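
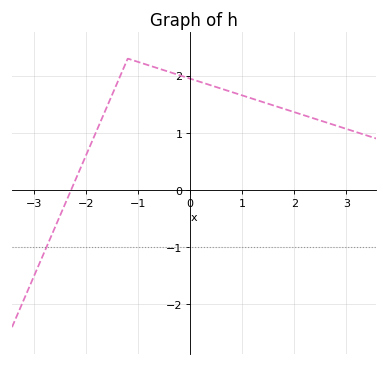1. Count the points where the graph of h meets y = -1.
1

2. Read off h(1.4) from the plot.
1.54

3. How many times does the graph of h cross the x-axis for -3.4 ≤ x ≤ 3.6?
1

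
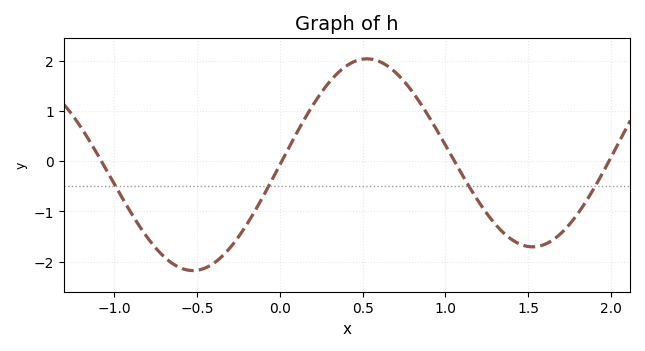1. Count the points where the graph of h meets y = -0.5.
4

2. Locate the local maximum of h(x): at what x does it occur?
0.526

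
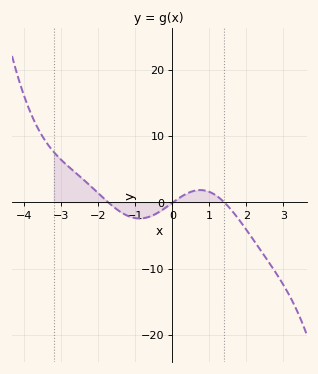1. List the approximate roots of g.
-1.8, 0, 1.4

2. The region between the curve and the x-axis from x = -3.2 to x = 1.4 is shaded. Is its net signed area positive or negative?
positive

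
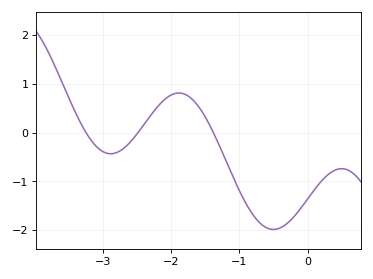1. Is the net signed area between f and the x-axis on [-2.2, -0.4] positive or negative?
negative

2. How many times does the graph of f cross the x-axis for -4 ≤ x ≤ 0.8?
3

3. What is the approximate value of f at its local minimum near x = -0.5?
-2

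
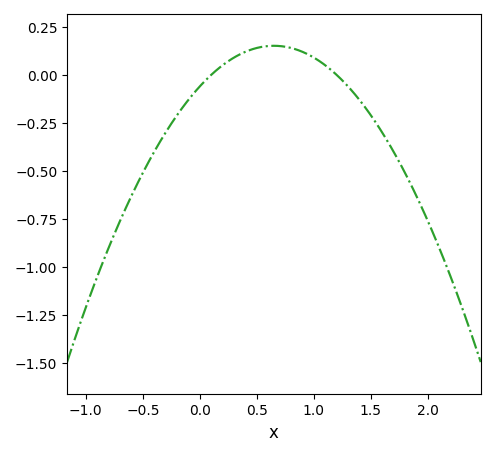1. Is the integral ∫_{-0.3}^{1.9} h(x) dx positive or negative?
negative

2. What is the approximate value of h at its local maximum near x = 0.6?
0.151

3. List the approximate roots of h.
0.1, 1.2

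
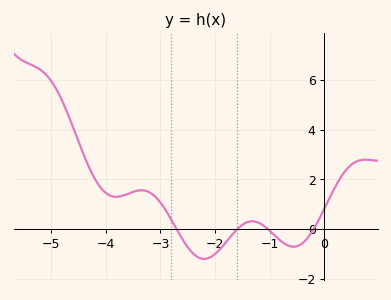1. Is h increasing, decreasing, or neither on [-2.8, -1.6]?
neither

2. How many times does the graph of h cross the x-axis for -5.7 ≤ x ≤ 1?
4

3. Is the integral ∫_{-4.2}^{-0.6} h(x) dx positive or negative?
positive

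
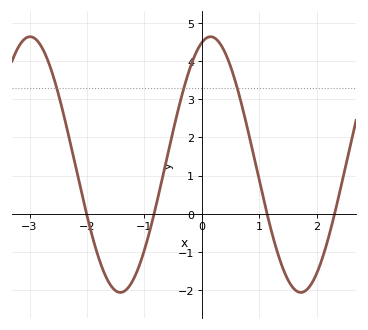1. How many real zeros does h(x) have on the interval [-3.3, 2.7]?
4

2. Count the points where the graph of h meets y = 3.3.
3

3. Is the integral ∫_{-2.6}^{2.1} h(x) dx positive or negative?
positive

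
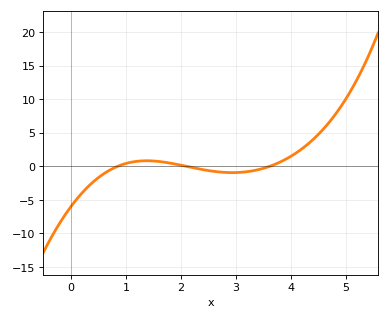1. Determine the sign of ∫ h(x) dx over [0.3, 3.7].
negative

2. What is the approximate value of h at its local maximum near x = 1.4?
1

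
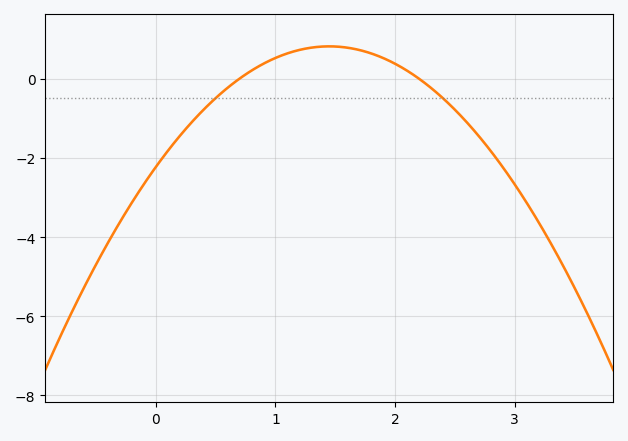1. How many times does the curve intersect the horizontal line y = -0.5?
2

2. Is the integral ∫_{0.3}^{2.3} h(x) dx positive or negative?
positive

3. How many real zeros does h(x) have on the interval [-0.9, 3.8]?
2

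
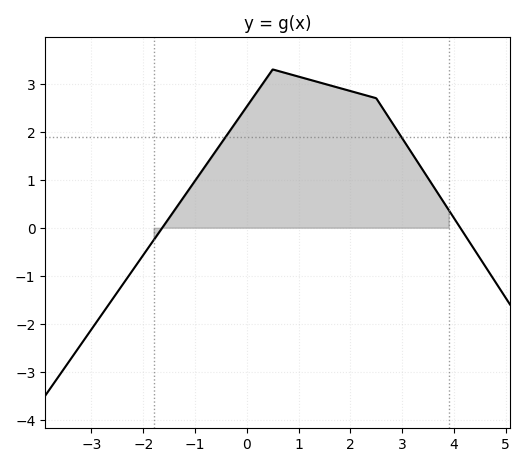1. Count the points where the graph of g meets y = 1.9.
2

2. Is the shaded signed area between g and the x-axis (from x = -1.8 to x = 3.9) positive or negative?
positive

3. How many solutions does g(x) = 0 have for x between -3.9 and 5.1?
2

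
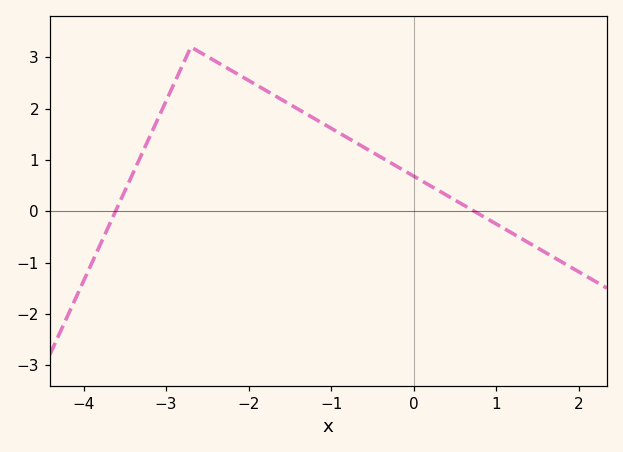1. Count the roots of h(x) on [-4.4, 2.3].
2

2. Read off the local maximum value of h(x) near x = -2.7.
3.2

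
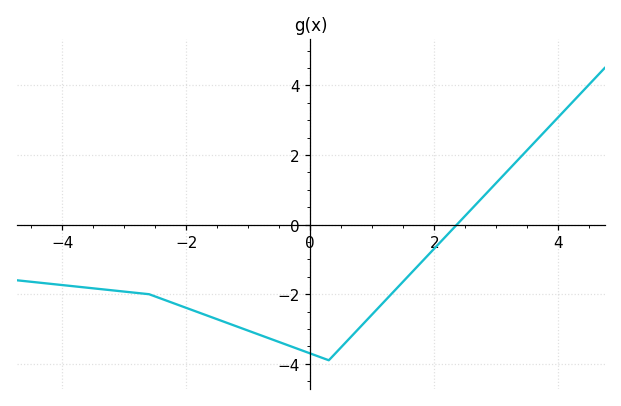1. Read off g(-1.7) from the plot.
-2.59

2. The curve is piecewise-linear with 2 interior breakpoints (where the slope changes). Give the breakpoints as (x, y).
(-2.6, -2); (0.3, -3.9)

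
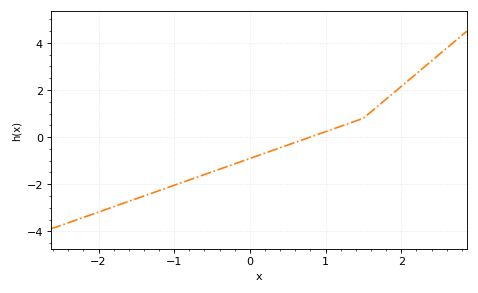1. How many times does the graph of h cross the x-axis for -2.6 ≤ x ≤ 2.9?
1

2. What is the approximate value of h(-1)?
-2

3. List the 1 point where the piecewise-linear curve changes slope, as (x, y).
(1.5, 0.8)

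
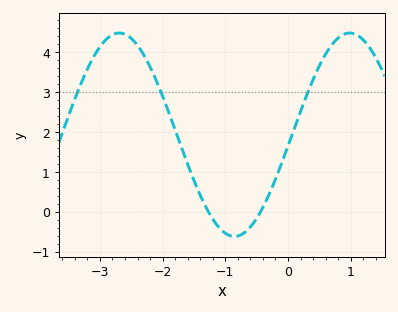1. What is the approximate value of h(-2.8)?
4.4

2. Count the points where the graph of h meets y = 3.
3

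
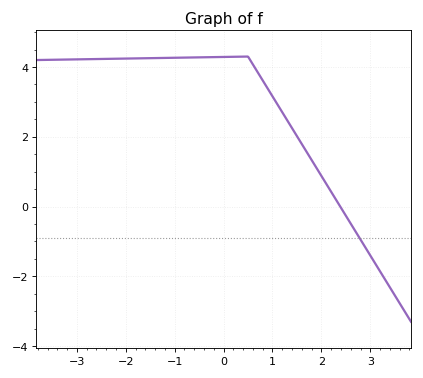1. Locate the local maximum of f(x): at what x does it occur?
0.4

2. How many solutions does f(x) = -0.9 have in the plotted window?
1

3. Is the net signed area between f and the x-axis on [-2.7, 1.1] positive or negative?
positive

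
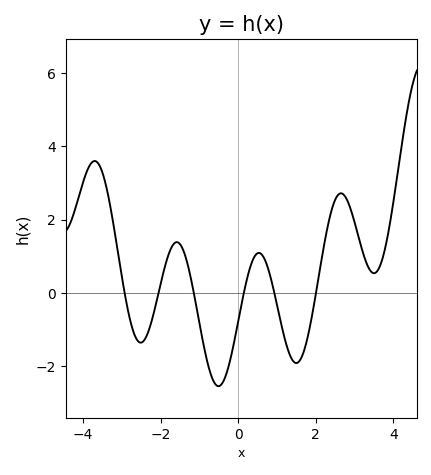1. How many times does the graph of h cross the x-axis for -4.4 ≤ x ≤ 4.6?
6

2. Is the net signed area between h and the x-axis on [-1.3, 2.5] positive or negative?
negative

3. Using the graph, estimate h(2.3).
1.76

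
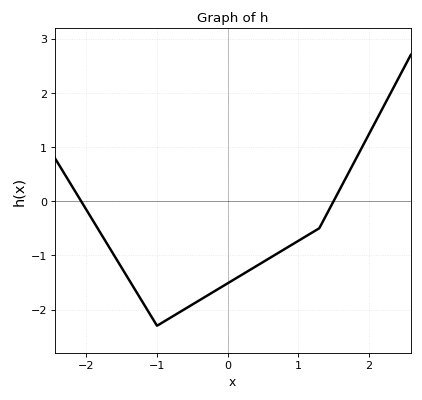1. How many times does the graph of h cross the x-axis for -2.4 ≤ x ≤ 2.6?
2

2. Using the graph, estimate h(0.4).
-1.2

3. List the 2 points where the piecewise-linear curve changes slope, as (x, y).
(-1, -2.3); (1.3, -0.5)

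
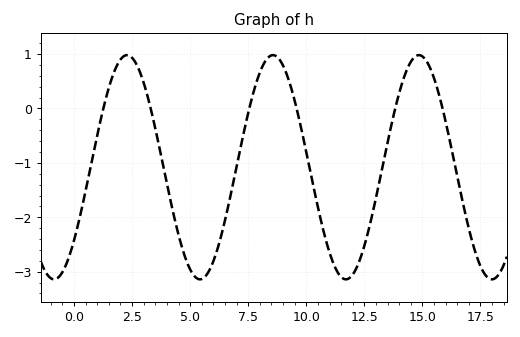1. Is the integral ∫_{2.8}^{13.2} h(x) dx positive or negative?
negative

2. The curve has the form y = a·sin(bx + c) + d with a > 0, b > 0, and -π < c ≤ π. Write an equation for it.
y = 2.06sin(1x - 0.71) - 1.08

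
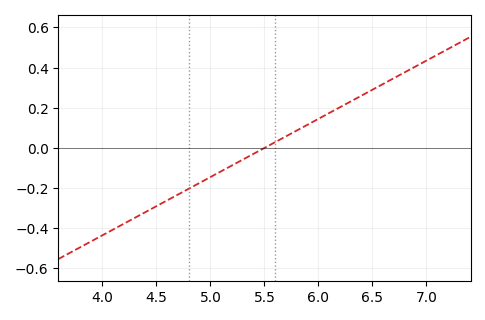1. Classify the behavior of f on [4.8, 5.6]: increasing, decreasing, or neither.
increasing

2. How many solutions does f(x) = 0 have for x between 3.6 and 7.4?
1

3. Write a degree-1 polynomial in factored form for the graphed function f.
y = 0.29(x - 5.5)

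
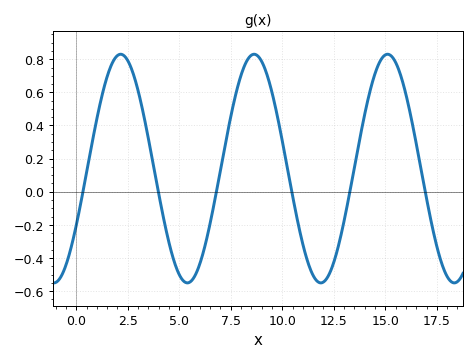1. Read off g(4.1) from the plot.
-0.075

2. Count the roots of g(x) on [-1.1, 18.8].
6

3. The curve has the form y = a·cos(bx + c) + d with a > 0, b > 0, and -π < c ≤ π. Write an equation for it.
y = 0.69cos(0.97x - 2.09) + 0.14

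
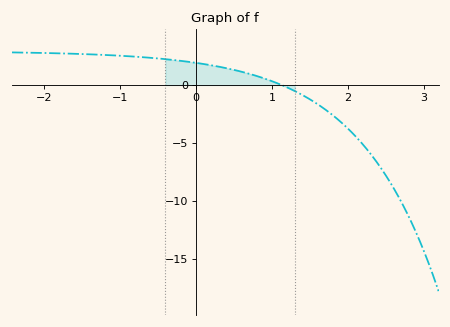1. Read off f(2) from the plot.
-4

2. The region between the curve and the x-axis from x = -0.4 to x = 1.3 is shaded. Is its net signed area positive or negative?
positive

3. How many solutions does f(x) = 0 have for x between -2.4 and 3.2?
1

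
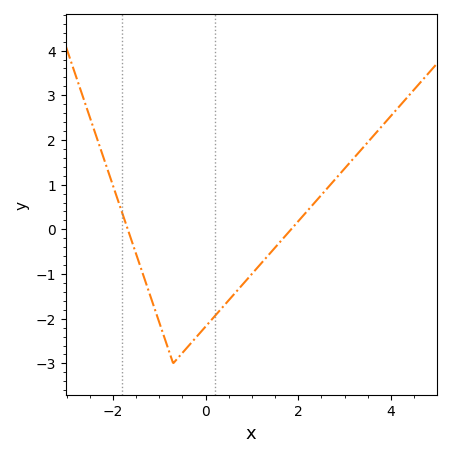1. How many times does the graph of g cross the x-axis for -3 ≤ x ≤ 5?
2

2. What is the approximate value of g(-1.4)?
-0.9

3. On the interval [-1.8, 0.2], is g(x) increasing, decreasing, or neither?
neither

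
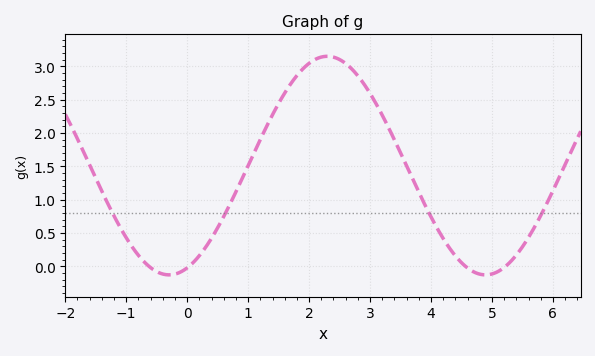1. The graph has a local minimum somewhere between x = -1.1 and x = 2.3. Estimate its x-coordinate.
-0.296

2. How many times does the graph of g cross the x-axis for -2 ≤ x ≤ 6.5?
4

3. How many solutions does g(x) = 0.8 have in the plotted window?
4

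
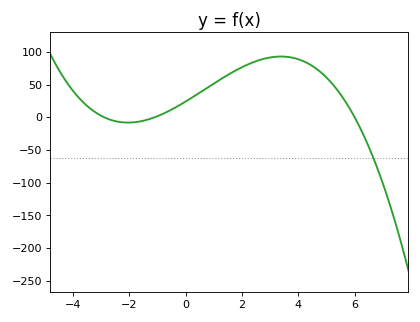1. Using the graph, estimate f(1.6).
65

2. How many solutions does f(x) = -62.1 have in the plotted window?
1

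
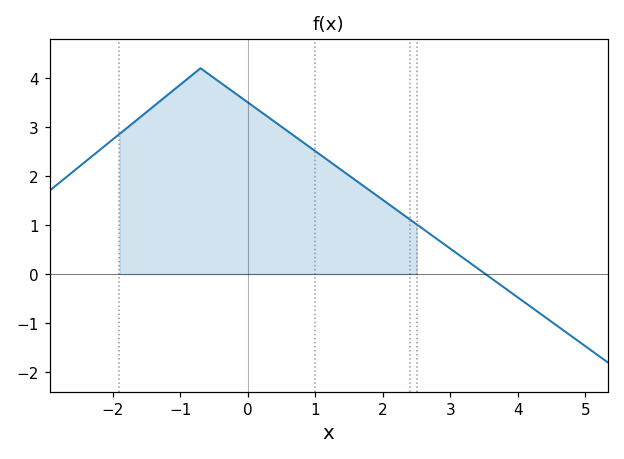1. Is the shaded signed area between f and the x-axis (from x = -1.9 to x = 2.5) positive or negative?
positive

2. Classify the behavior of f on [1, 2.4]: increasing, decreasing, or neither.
decreasing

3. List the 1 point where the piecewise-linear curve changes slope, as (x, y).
(-0.7, 4.2)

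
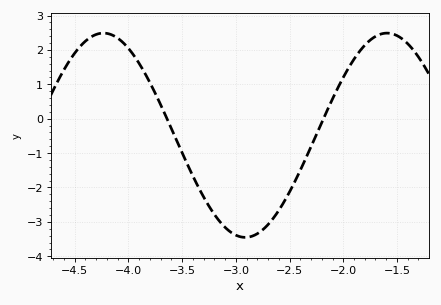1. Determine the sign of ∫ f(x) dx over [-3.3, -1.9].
negative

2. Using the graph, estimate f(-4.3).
2.45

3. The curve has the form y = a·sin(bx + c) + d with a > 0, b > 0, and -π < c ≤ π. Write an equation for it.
y = 2.97sin(2.38x - 0.922) - 0.48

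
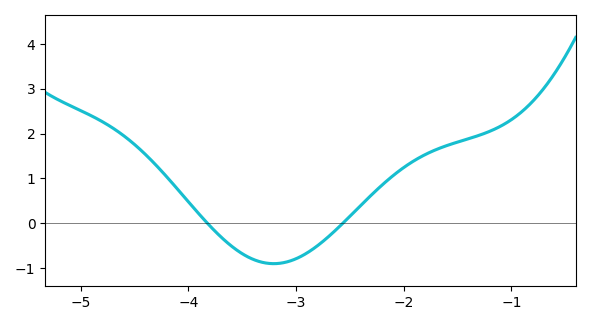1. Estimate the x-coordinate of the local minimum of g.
-3.21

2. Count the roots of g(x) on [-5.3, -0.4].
2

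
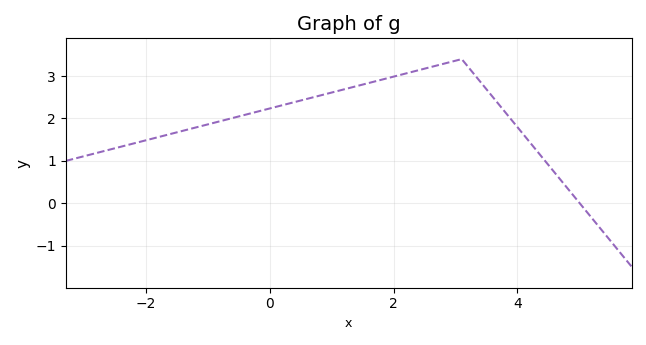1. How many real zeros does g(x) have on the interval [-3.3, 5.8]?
1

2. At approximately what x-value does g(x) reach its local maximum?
3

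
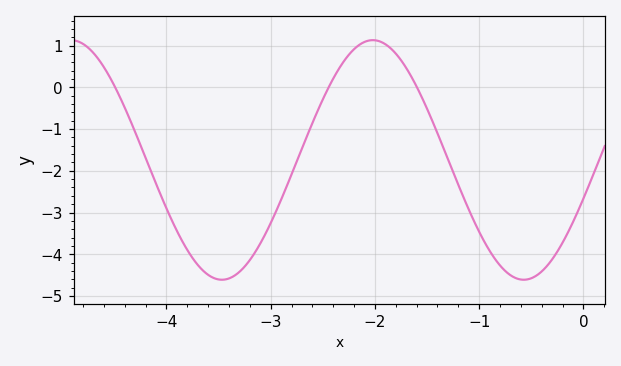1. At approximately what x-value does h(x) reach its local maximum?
-2.02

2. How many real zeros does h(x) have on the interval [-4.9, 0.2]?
3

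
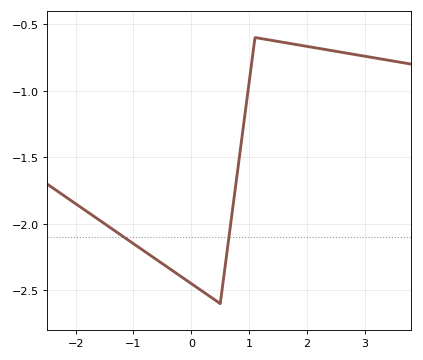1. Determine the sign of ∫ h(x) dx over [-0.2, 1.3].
negative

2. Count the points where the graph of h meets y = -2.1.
2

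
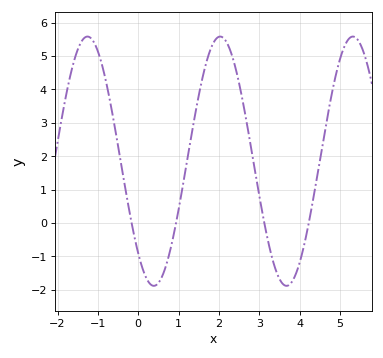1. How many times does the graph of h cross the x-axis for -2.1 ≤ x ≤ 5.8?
4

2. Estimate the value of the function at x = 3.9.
-1.55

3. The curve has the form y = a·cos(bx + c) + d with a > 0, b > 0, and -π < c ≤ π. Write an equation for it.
y = 3.73cos(1.91x + 2.4) + 1.85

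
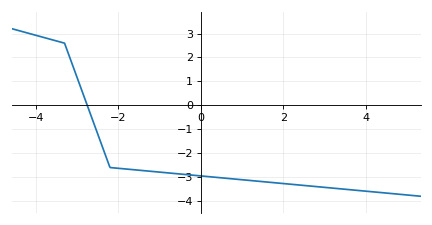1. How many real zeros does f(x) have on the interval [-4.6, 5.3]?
1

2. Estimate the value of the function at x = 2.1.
-3.3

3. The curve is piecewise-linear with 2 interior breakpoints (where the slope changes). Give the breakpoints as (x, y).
(-3.3, 2.6); (-2.2, -2.6)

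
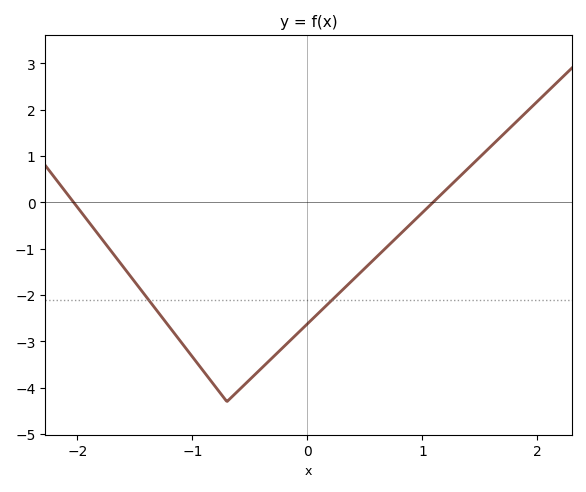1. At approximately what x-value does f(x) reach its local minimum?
-0.7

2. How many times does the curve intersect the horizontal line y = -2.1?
2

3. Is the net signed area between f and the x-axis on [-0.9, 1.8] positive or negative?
negative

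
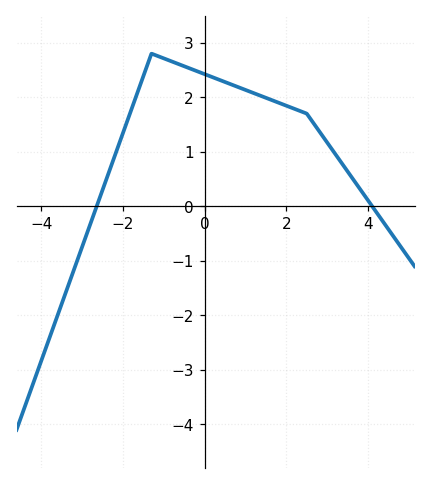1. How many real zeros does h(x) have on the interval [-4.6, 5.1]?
2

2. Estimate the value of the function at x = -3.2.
-1.17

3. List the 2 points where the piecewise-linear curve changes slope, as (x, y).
(-1.3, 2.8); (2.5, 1.7)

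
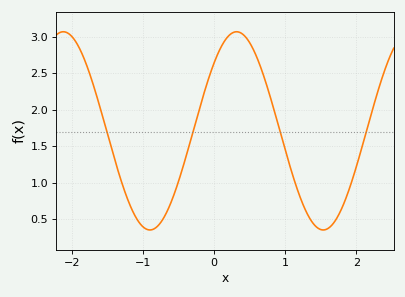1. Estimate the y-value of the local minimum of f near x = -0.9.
0.35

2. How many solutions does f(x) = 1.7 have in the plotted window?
4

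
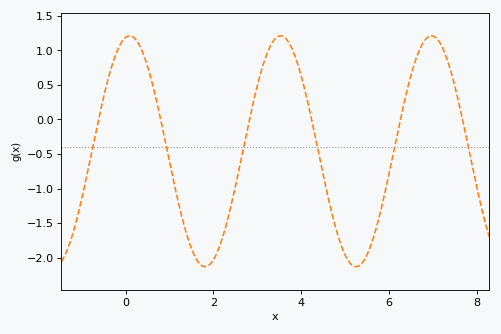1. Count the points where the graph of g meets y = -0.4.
6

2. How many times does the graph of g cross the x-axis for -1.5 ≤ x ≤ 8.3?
6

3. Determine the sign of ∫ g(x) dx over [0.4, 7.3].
negative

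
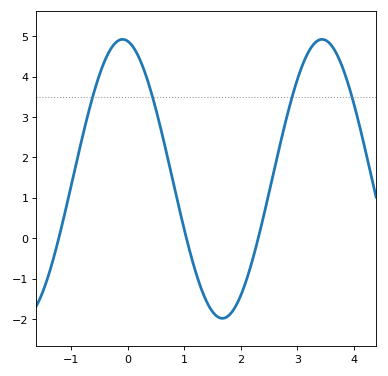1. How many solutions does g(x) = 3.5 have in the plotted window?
4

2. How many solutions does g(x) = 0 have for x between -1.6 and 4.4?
3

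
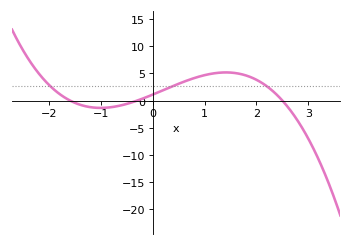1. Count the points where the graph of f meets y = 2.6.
3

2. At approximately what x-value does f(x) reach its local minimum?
-1.01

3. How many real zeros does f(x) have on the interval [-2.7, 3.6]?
3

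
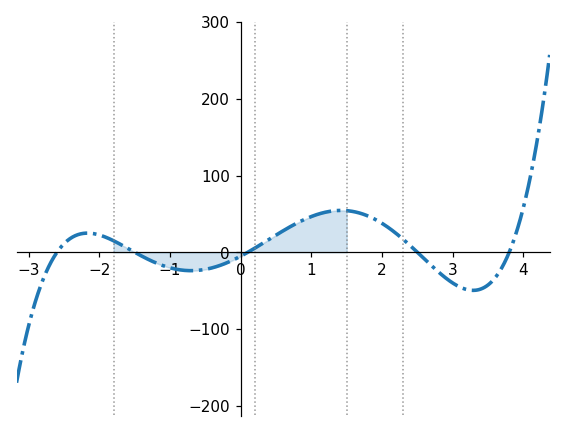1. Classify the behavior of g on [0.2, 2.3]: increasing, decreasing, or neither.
neither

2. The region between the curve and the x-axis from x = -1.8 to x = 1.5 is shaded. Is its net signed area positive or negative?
positive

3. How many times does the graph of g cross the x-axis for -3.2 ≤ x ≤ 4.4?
5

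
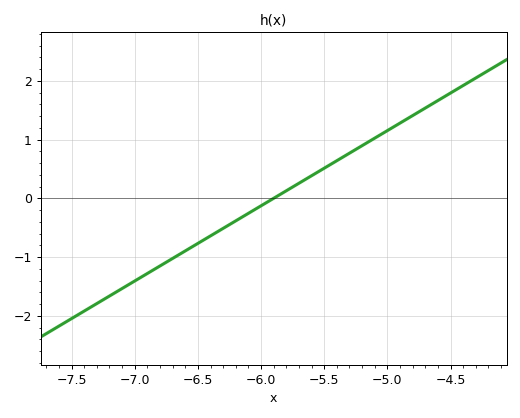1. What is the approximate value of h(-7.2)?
-1.66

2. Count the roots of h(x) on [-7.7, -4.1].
1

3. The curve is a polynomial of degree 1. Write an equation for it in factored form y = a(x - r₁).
y = 1.28(x + 5.9)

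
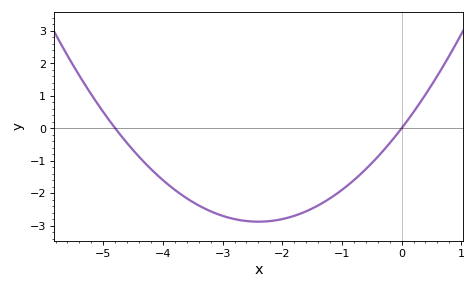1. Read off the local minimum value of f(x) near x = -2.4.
-2.88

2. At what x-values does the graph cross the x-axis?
-4.8, 0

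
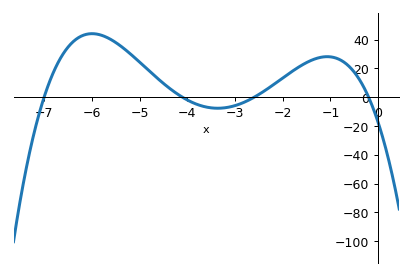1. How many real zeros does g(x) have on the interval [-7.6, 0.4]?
4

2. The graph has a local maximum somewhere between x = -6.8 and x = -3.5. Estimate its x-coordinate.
-6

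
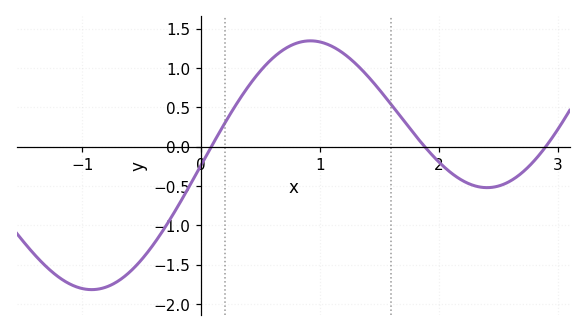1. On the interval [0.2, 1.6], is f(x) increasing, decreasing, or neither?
neither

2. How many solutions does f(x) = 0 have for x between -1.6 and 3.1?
3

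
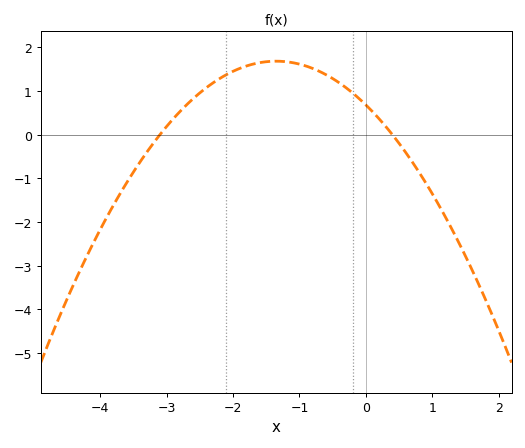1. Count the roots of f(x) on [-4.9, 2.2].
2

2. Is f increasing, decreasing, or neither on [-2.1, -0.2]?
neither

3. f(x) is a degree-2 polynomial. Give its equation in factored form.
y = -0.55(x + 3.1)(x - 0.4)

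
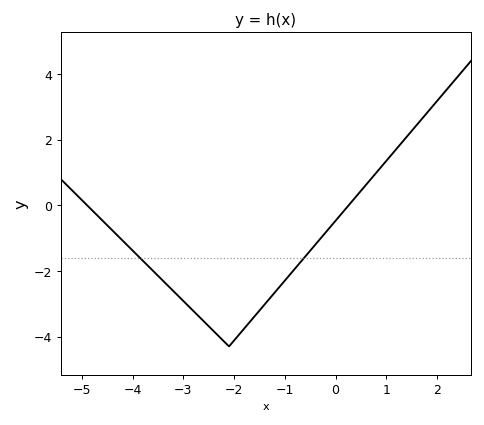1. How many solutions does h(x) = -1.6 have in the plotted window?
2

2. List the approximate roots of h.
-4.8, 0.2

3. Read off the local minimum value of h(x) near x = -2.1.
-4.2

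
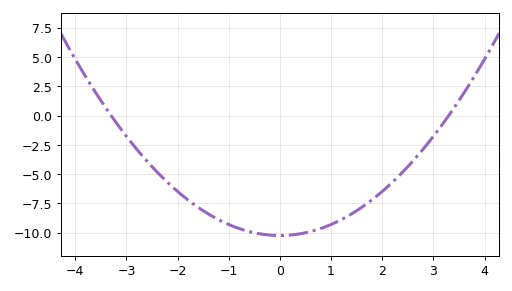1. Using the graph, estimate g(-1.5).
-8.12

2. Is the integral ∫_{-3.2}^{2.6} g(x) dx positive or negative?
negative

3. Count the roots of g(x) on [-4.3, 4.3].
2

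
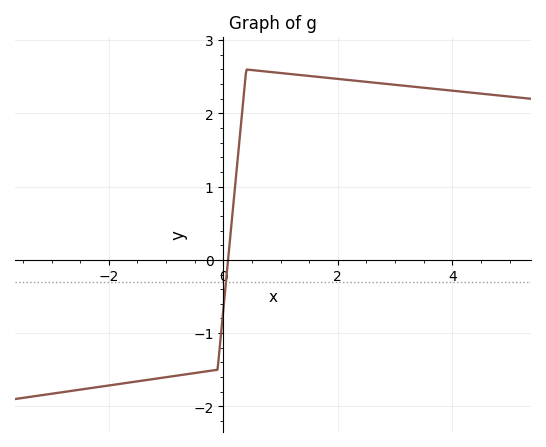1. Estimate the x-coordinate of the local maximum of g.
0.404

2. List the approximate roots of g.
0.083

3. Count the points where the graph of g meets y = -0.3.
1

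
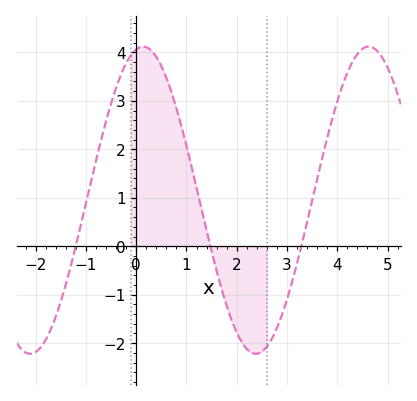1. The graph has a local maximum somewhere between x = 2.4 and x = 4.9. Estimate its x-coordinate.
4.62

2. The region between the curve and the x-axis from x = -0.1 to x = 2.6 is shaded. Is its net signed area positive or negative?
positive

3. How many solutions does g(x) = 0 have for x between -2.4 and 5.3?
3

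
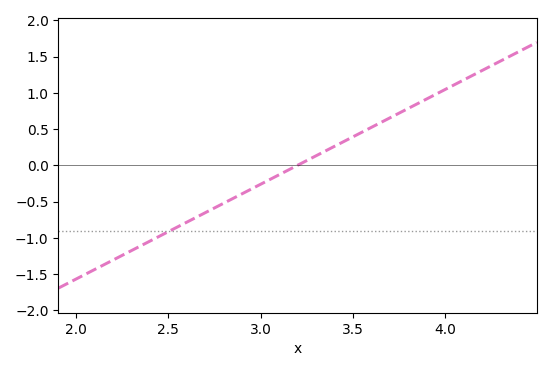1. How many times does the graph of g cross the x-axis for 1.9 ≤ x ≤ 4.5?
1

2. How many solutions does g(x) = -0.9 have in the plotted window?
1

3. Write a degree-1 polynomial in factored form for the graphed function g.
y = 1.31(x - 3.2)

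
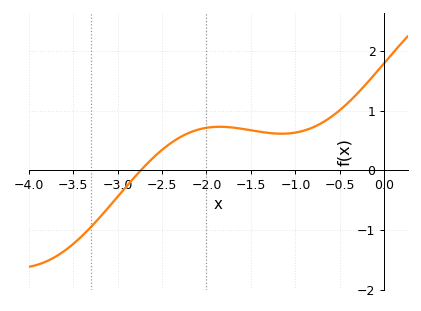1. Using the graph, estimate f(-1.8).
0.7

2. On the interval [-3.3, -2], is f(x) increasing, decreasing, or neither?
increasing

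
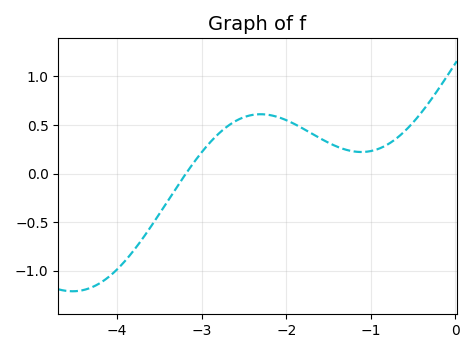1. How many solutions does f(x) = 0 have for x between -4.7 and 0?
1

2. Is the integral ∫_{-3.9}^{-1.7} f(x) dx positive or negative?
positive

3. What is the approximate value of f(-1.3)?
0.247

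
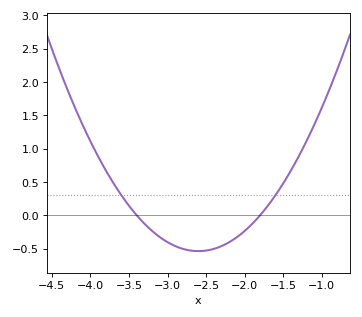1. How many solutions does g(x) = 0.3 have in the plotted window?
2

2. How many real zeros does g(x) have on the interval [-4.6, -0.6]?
2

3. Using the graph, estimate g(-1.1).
1.35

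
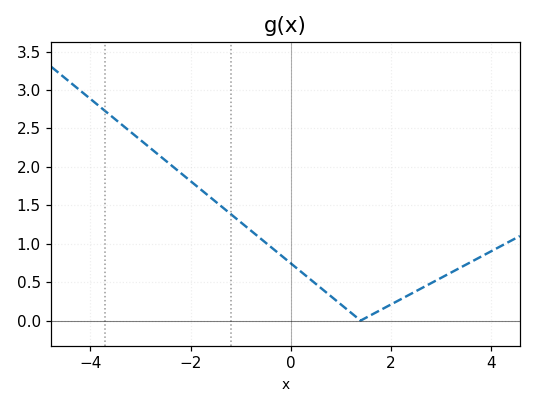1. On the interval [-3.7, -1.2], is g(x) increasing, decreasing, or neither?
decreasing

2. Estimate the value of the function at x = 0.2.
0.641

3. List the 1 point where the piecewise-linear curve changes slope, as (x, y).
(1.4, 0)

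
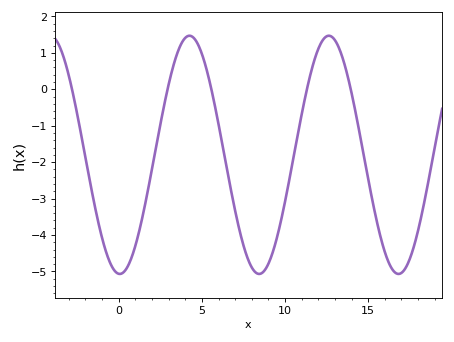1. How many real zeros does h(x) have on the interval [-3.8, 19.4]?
5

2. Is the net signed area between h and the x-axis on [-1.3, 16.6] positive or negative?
negative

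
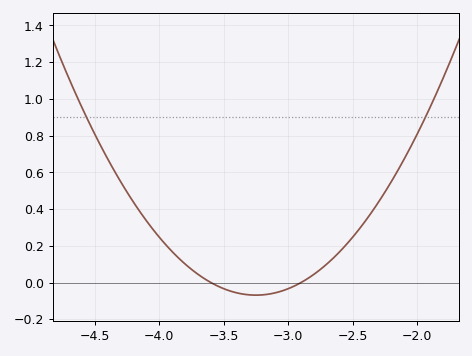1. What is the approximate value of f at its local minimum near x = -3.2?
-0.06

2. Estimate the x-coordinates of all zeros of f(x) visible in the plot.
-3.6, -2.9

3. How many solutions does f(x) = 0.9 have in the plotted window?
2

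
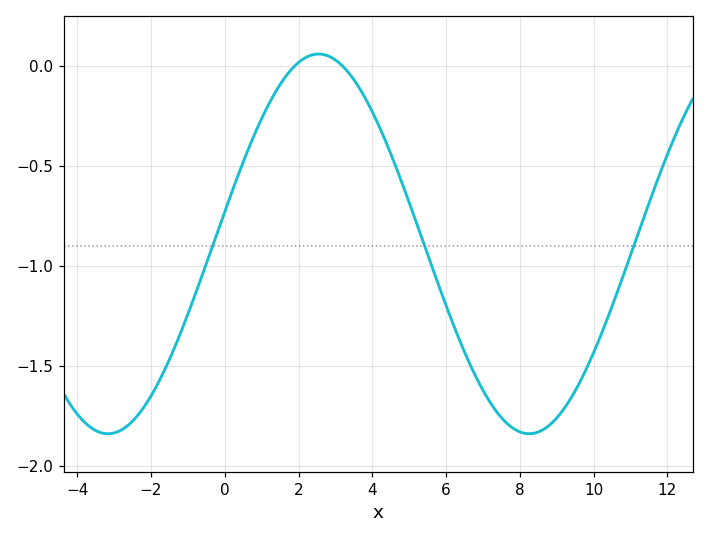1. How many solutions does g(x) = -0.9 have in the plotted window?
3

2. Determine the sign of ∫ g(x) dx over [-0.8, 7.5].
negative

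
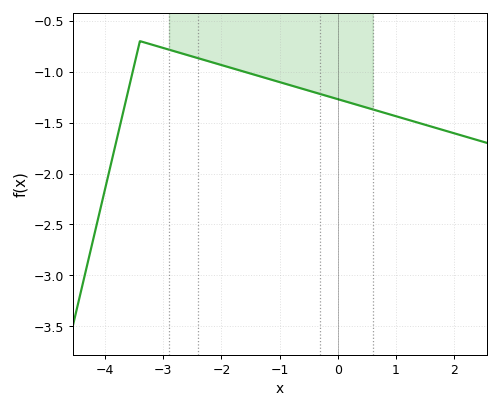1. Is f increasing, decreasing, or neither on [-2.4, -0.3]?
decreasing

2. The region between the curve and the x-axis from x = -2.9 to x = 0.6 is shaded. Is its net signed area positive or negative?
negative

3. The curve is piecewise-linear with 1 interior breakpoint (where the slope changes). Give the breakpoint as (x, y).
(-3.4, -0.7)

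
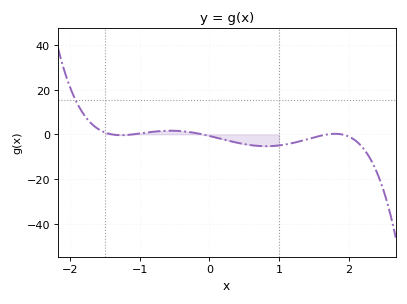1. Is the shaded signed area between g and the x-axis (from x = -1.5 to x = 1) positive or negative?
negative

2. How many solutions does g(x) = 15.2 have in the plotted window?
1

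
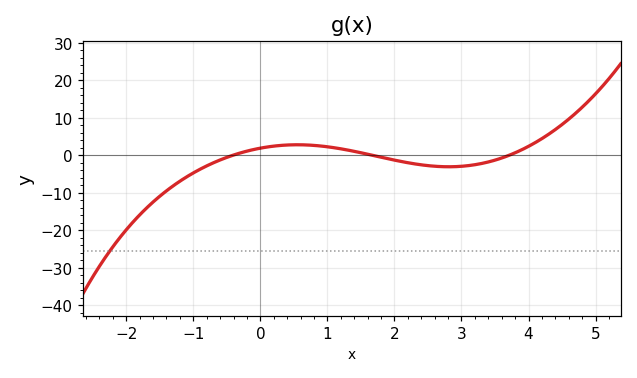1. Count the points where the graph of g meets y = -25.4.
1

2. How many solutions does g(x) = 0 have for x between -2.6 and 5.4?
3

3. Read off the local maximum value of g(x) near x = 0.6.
2.83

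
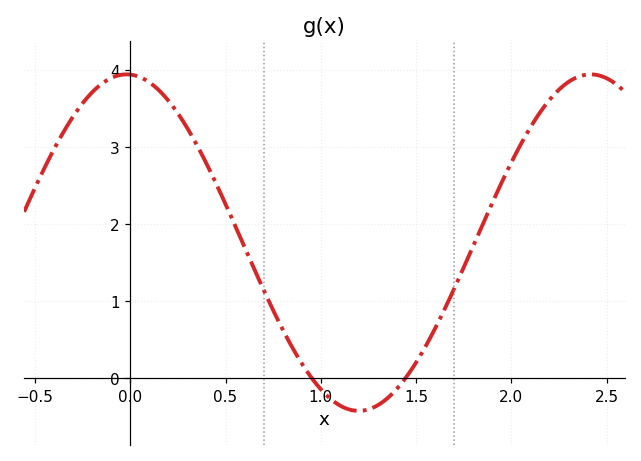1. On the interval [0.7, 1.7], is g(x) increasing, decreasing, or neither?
neither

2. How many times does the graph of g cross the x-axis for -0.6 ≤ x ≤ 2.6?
2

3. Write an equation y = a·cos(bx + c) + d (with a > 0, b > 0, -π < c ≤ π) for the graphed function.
y = 2.18cos(2.6x + 0.05) + 1.76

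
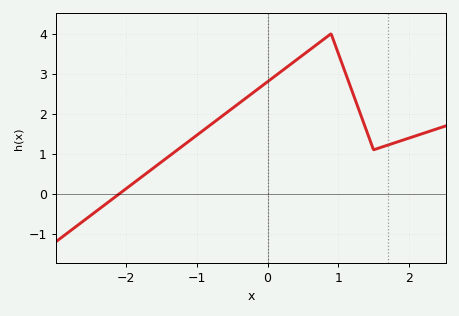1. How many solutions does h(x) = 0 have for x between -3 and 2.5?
1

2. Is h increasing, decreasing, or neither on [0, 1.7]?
neither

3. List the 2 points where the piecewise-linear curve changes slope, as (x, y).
(0.9, 4); (1.5, 1.1)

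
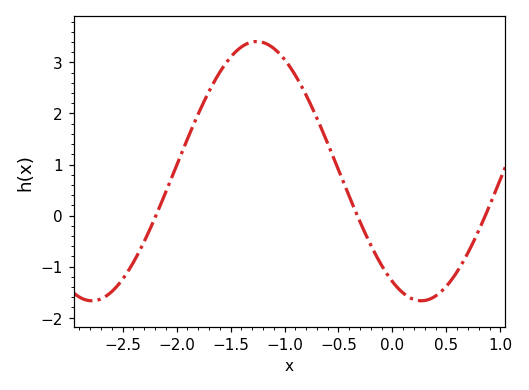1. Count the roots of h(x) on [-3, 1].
3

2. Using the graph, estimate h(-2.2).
-0.048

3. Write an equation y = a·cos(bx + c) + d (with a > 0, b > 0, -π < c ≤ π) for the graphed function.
y = 2.54cos(2.06x + 2.59) + 0.87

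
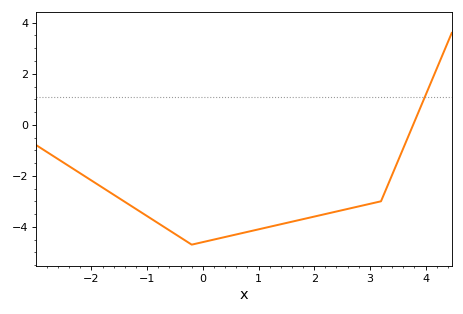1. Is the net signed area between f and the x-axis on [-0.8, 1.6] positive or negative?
negative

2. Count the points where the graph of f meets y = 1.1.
1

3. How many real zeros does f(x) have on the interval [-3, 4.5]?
1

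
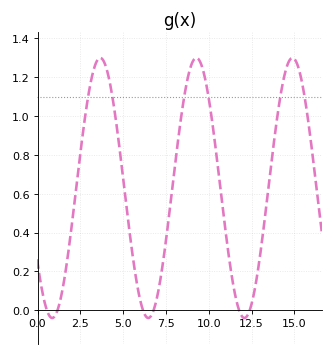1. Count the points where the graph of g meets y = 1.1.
6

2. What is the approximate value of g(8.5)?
1.06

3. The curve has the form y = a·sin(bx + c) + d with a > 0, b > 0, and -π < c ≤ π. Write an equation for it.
y = 0.67sin(1.1x - 2.5) + 0.63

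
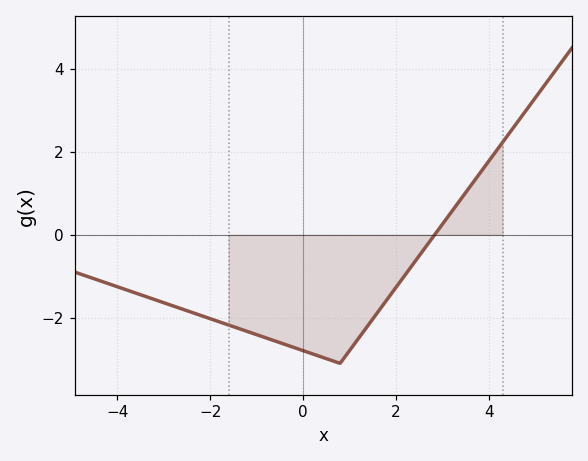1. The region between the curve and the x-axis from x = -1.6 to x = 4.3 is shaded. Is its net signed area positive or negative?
negative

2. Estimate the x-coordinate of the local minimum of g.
0.8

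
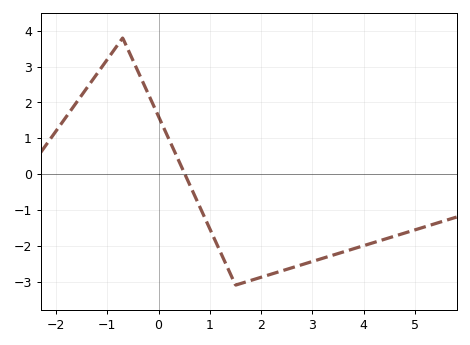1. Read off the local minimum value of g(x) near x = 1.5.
-3.1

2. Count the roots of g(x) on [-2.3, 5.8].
1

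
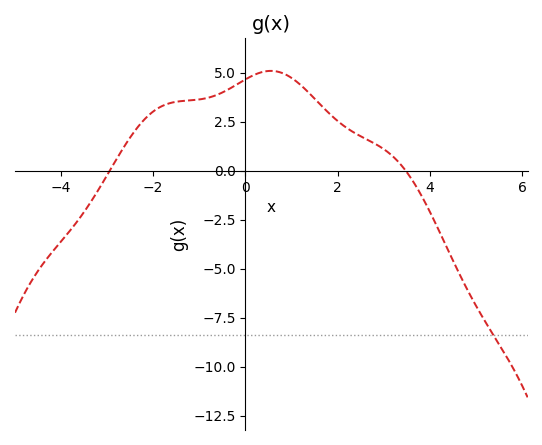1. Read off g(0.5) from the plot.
5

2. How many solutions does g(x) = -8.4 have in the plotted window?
1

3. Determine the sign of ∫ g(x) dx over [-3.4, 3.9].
positive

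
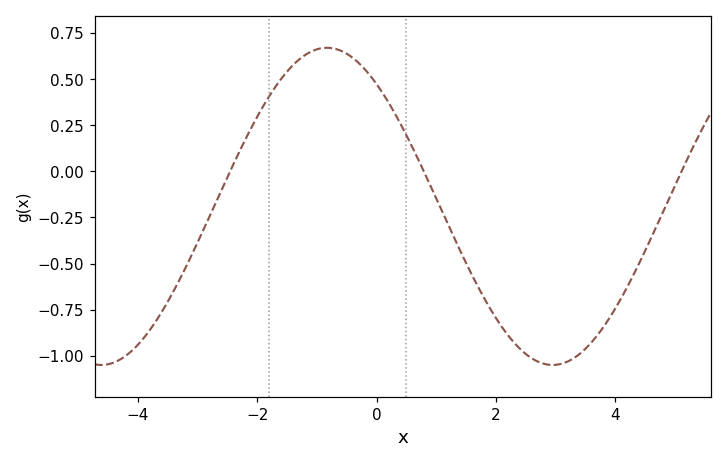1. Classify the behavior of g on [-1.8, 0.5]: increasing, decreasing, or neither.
neither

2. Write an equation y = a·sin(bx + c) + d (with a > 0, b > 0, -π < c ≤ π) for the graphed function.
y = 0.86sin(0.83x + 2.3) - 0.19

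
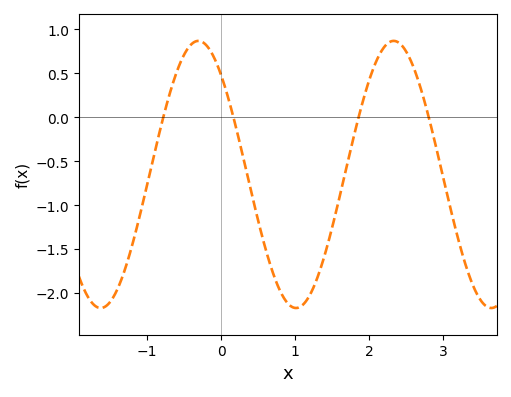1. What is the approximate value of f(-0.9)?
-0.411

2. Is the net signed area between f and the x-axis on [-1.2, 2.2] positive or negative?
negative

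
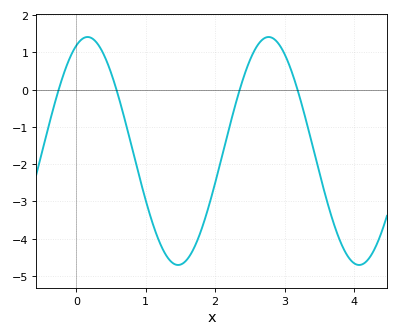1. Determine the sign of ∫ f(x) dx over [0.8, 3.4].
negative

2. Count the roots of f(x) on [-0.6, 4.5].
4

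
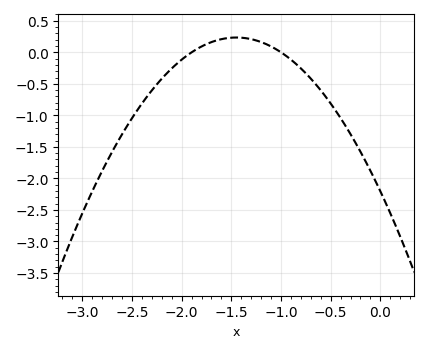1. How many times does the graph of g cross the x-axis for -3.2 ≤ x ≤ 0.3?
2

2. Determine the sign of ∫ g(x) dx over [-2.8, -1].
negative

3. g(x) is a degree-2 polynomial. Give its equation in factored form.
y = -1.16(x + 1.9)(x + 1)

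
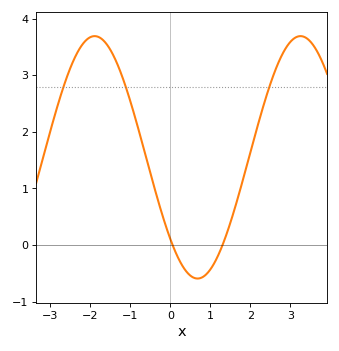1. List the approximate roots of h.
0.057, 1.3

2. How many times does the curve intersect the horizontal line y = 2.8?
3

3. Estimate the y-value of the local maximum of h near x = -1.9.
3.69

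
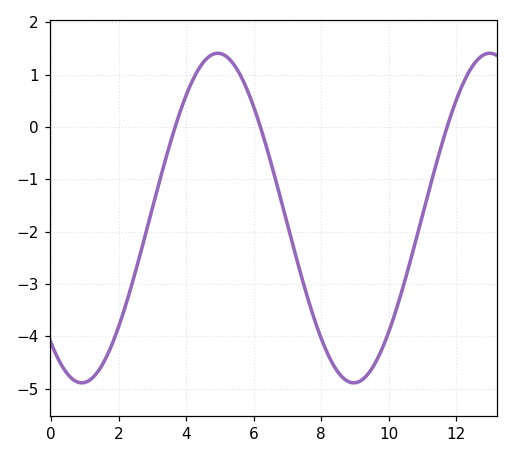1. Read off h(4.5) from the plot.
1.23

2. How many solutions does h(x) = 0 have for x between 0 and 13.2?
3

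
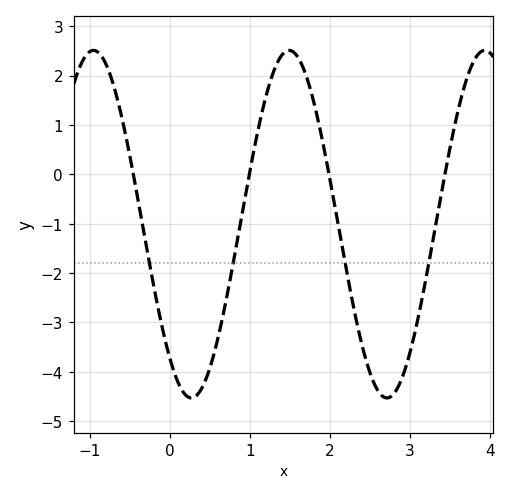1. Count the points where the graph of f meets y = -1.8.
4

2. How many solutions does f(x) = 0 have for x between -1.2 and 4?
4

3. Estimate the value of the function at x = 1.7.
2.01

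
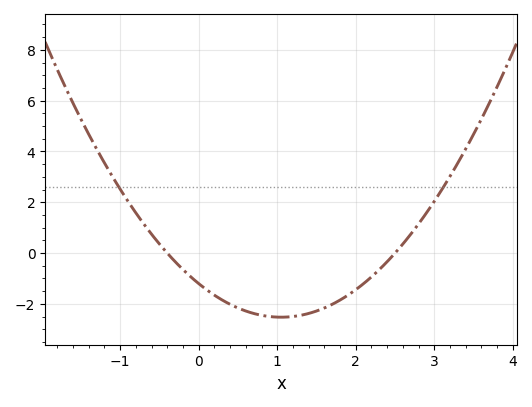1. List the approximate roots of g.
-0.4, 2.5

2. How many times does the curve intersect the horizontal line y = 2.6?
2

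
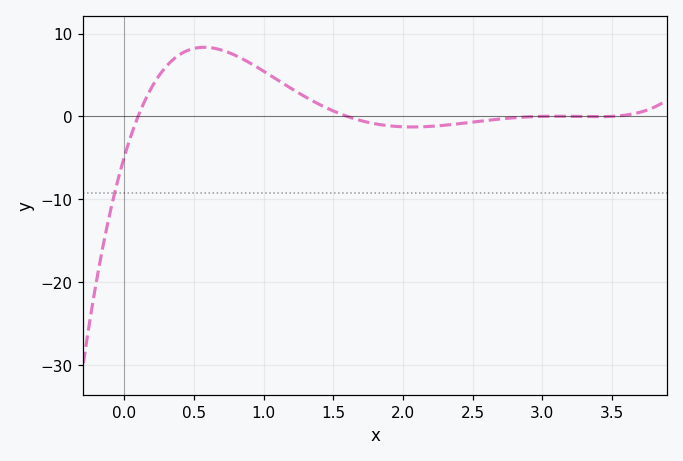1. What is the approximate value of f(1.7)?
-1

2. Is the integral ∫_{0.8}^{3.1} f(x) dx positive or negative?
positive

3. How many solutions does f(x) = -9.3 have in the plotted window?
1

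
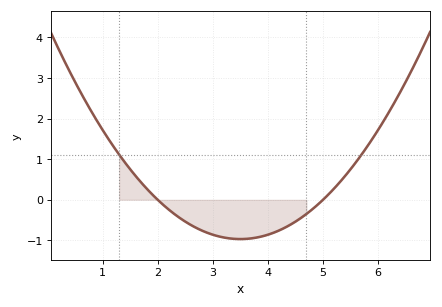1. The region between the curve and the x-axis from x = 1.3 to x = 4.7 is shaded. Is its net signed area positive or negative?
negative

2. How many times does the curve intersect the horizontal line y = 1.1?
2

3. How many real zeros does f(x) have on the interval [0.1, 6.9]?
2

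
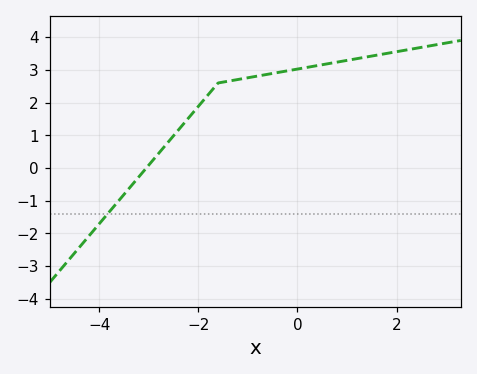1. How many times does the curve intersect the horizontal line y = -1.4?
1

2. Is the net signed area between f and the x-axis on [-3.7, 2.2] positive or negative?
positive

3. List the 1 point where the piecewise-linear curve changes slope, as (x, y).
(-1.6, 2.6)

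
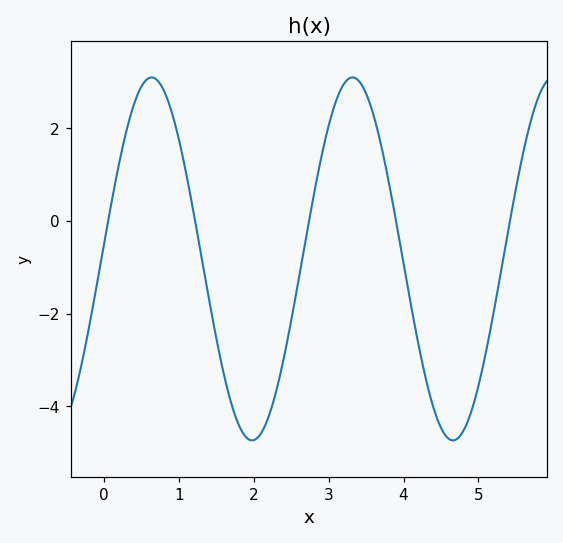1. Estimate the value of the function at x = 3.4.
3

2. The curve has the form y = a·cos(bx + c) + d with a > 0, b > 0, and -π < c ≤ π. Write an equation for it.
y = 3.92cos(2.3x - 1.5) - 0.82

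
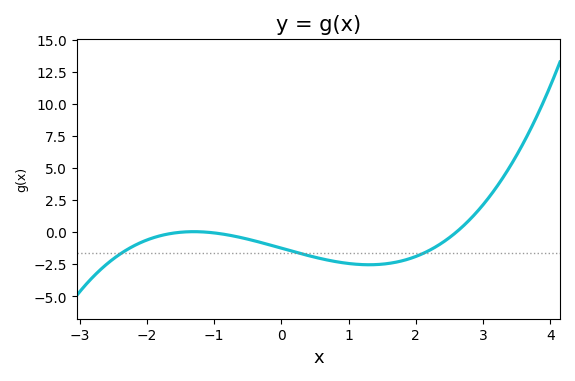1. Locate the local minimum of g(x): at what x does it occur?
1.3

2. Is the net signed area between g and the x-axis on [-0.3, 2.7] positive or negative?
negative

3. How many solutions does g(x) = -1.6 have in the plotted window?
3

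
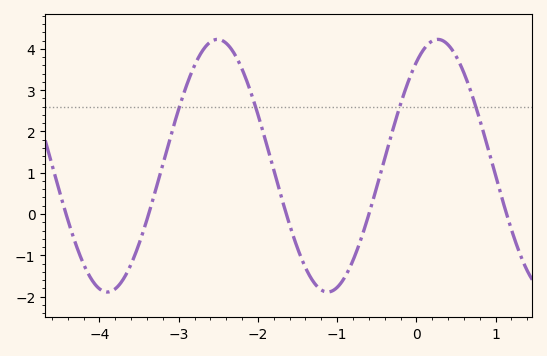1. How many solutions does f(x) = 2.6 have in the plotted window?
4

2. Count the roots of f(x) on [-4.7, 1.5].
5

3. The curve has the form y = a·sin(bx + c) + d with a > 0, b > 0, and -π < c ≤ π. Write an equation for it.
y = 3.06sin(2.26x + 0.962) + 1.17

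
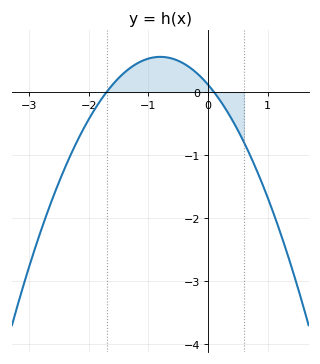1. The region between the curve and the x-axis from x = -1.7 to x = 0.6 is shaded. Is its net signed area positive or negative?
positive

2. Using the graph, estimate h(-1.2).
0.4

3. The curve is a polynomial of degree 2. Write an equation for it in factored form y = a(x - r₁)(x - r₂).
y = -0.69(x + 1.7)(x - 0.1)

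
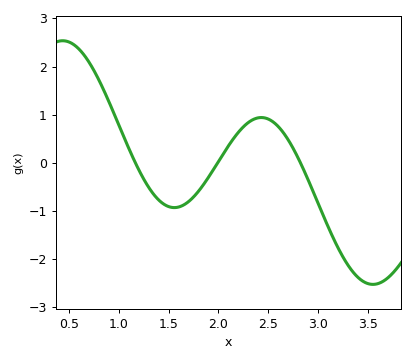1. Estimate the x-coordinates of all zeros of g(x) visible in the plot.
1.17, 1.99, 2.82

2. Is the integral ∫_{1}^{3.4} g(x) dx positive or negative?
negative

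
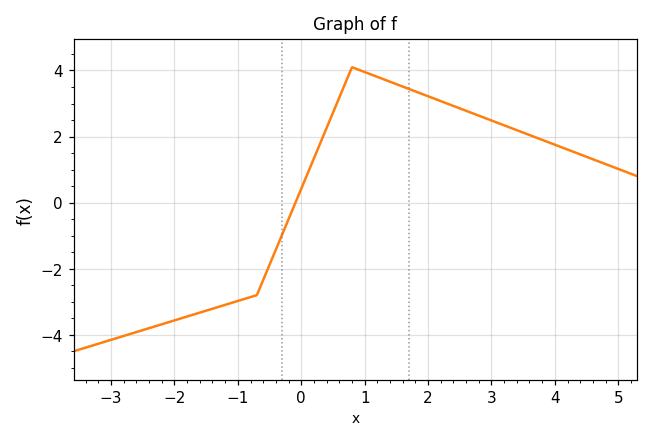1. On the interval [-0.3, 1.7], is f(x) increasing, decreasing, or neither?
neither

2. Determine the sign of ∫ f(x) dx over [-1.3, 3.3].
positive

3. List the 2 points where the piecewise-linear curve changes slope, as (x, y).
(-0.7, -2.8); (0.8, 4.1)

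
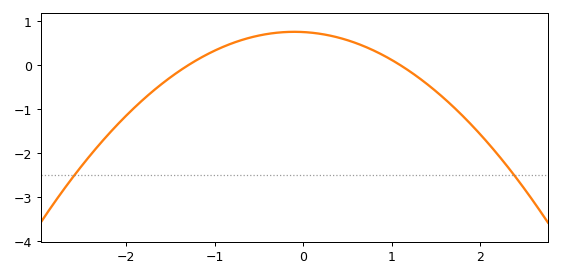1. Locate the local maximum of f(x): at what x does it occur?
-0.1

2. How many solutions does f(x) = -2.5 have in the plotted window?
2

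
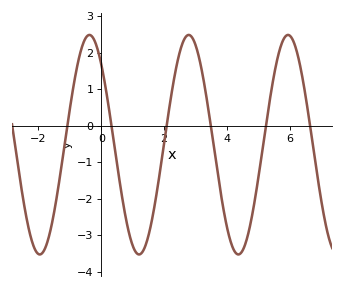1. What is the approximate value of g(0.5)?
-1.04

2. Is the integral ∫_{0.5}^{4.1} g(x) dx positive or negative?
negative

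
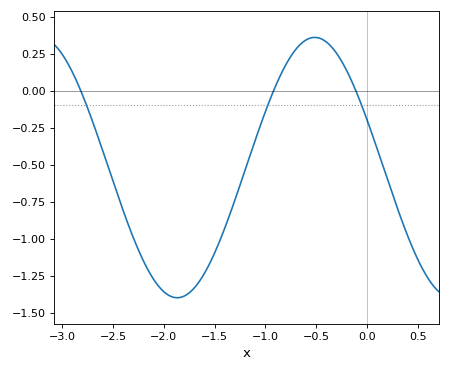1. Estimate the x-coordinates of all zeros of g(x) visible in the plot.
-2.82, -0.918, -0.109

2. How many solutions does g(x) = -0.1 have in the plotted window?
3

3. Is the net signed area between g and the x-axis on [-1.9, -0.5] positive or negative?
negative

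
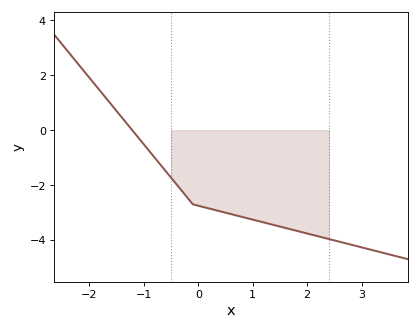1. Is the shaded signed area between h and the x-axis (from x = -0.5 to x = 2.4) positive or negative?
negative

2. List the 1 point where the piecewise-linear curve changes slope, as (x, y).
(-0.1, -2.7)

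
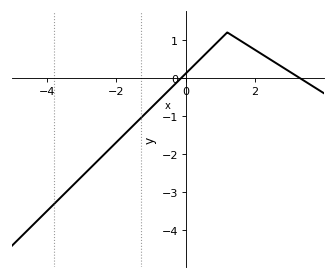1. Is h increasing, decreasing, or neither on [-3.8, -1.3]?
increasing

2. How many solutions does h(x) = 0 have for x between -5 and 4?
2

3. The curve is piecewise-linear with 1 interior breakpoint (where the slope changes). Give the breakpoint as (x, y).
(1.2, 1.2)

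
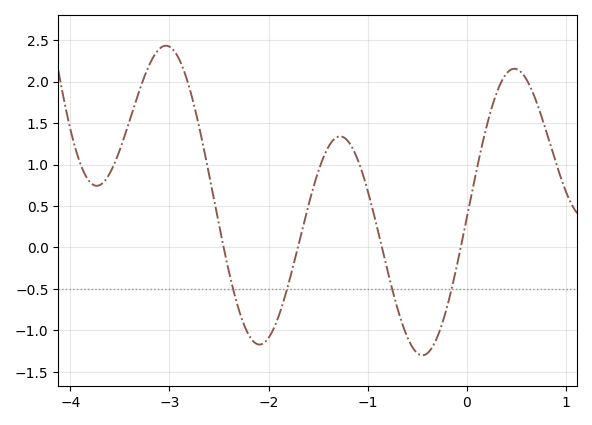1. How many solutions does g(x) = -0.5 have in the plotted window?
4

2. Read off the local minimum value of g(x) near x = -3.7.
0.744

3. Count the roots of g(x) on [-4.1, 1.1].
4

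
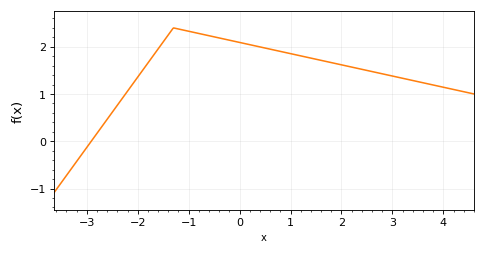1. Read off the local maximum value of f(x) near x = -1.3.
2.4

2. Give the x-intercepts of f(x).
-2.91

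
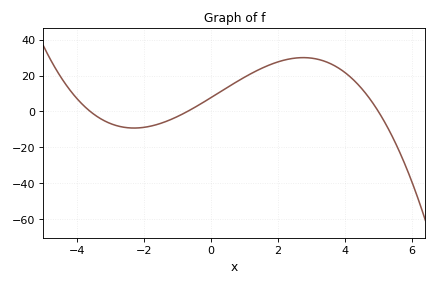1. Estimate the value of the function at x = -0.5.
2.08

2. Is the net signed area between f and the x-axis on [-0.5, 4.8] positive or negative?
positive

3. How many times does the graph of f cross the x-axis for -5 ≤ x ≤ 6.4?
3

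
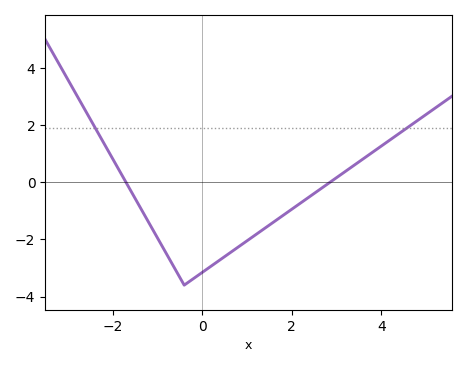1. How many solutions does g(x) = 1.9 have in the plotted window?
2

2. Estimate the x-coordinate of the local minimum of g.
-0.397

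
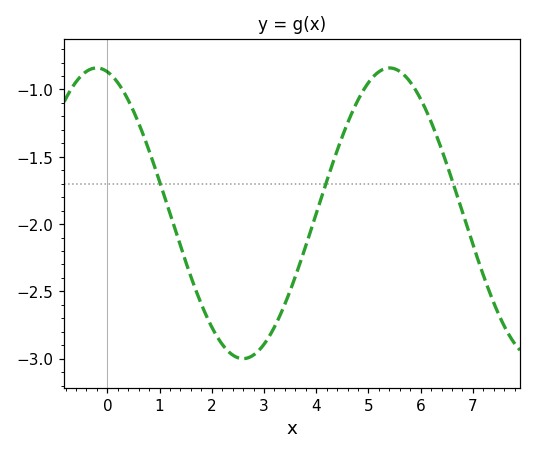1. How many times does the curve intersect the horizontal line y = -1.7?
3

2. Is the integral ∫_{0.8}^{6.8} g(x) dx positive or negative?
negative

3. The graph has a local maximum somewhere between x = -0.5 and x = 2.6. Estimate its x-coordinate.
-0.2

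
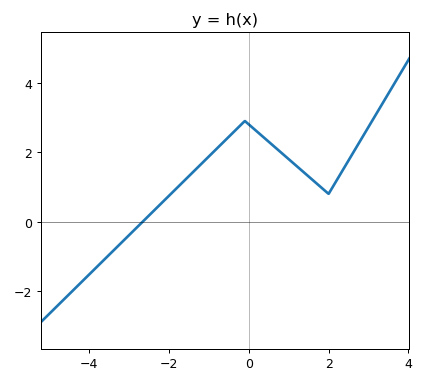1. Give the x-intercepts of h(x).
-2.6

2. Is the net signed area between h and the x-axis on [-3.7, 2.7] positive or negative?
positive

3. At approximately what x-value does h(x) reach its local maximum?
0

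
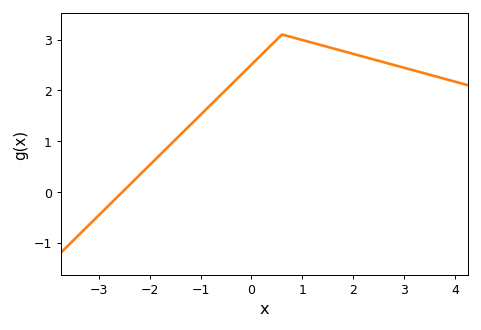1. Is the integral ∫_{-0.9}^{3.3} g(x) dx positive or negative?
positive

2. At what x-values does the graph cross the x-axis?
-2.54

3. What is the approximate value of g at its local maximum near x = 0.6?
3.1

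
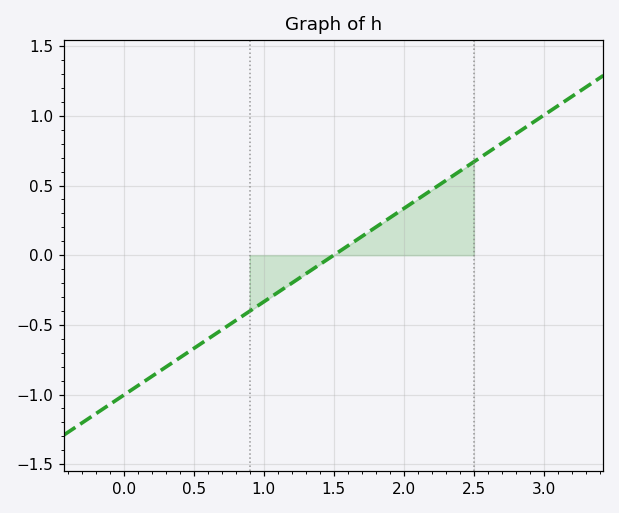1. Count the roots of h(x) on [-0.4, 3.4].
1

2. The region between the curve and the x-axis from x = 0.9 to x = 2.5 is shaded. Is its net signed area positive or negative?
positive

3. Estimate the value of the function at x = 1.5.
0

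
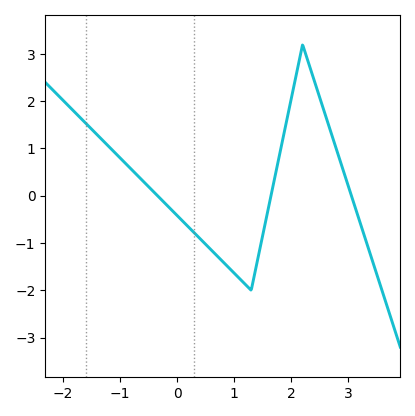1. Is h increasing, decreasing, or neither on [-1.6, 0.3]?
decreasing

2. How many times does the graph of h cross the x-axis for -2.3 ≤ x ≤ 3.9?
3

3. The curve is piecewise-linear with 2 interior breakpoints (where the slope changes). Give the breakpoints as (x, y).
(1.3, -2); (2.2, 3.2)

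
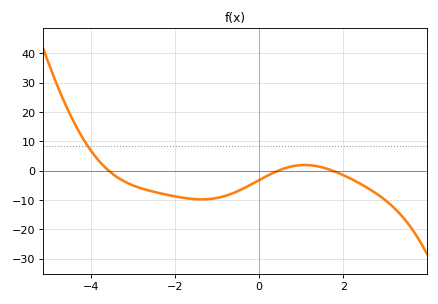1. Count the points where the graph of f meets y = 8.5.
1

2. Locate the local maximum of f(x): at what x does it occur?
1.08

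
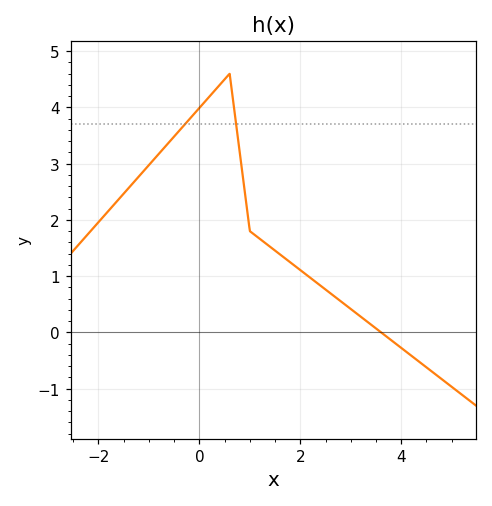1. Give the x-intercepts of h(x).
3.6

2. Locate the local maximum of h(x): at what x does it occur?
0.598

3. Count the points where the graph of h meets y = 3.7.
2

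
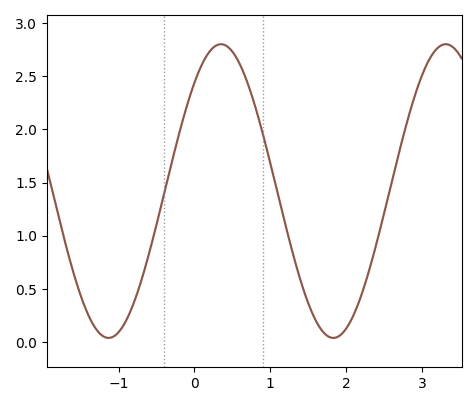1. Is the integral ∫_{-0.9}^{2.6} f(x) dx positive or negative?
positive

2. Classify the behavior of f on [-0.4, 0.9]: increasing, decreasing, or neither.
neither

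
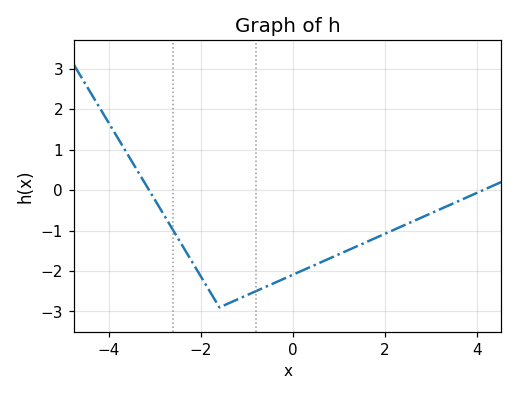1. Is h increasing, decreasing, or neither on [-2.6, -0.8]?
neither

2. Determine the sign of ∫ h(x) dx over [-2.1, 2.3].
negative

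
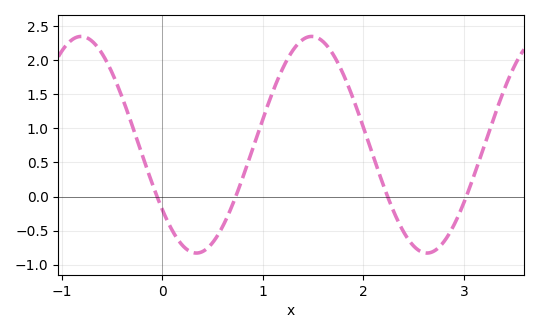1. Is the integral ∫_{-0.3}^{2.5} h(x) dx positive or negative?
positive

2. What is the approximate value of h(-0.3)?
1.05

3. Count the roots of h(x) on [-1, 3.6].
4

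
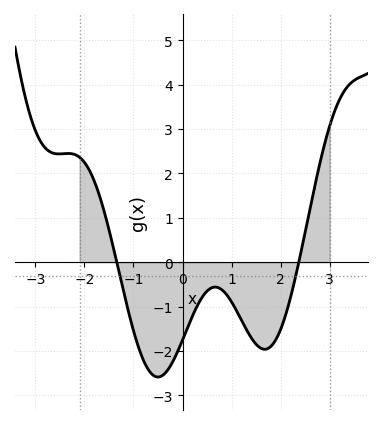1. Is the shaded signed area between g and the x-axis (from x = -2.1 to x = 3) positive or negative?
negative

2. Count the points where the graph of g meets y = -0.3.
2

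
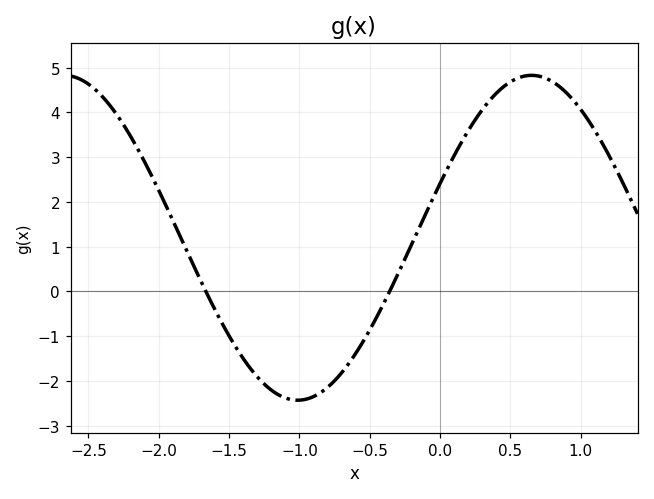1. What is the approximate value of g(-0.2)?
1.07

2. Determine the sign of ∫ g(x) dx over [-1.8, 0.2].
negative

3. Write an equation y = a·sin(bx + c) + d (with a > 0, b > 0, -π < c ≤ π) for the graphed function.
y = 3.63sin(1.89x + 0.342) + 1.2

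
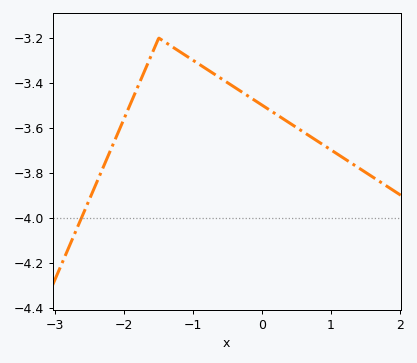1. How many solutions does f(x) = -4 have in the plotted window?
1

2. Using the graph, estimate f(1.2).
-3.74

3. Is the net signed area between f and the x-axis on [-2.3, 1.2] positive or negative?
negative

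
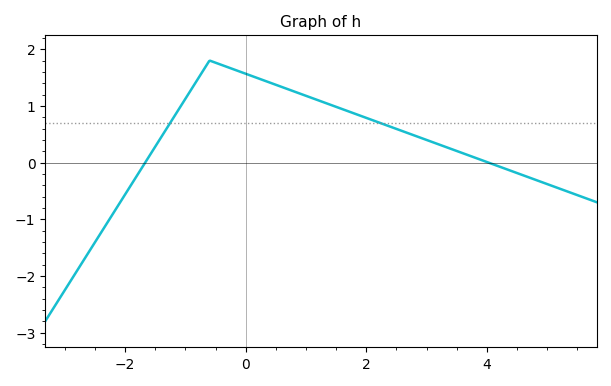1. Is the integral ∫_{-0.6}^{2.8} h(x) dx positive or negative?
positive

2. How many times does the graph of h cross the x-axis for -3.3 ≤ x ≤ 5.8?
2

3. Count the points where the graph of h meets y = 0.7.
2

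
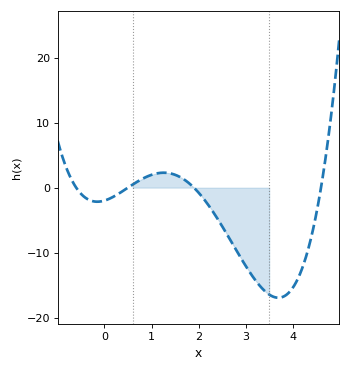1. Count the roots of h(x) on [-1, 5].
4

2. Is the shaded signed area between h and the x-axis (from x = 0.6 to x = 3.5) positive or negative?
negative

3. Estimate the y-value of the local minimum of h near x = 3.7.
-16.9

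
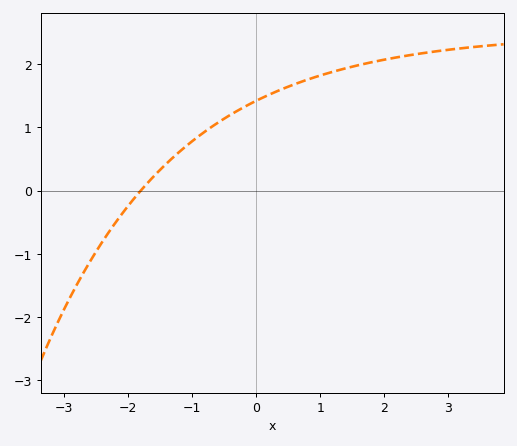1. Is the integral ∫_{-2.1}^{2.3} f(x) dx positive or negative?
positive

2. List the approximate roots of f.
-1.8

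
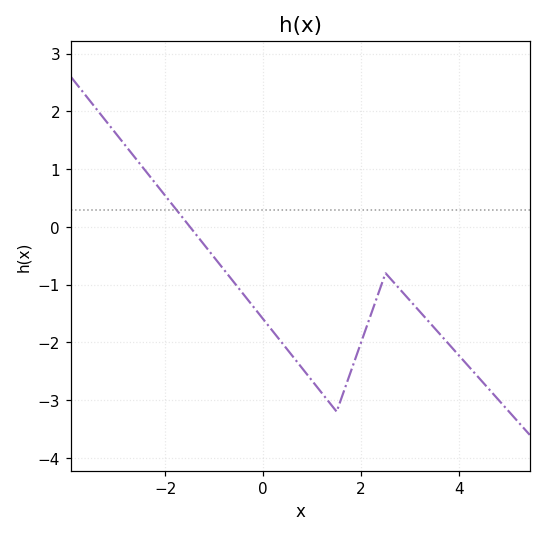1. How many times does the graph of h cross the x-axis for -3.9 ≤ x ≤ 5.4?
1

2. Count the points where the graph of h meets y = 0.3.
1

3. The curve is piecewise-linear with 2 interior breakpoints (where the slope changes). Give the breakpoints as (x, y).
(1.5, -3.2); (2.5, -0.8)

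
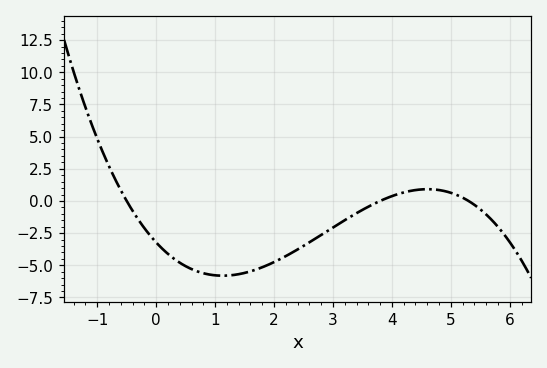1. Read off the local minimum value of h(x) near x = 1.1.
-6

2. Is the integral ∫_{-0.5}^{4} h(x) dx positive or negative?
negative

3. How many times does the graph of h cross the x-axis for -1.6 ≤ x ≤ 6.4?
3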